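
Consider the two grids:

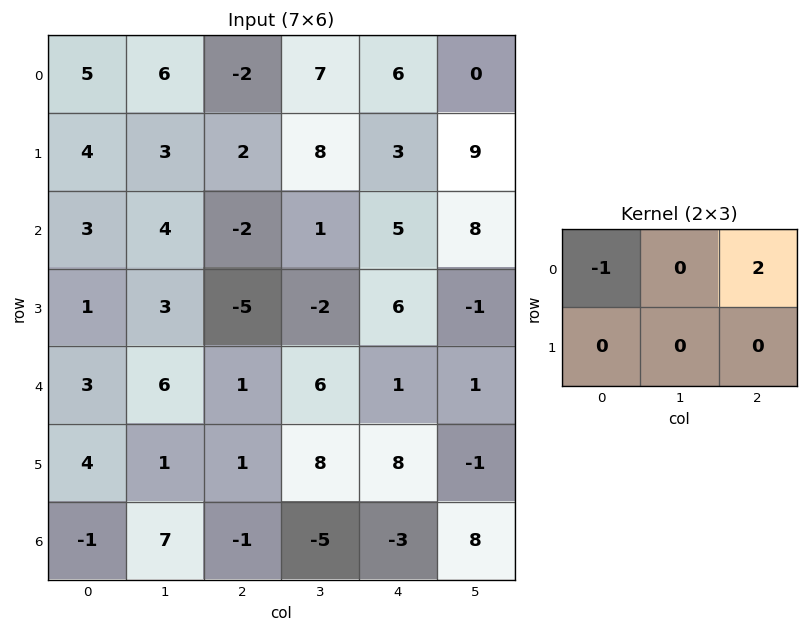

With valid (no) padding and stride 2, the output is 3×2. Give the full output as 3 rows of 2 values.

-9 14
-7 12
-1 1

Output[0,0]: The receptive field on the input at this output position is [5 6 -2 / 4 3 2]. Elementwise product with the kernel and sum: 5·-1 + -2·2.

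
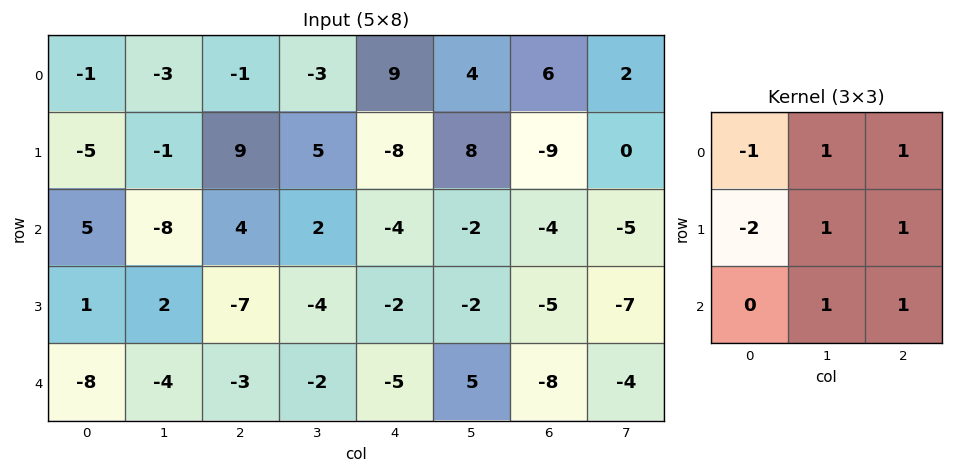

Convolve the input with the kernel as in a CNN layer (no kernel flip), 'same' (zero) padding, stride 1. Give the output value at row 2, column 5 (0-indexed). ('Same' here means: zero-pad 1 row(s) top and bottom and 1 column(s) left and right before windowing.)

The receptive field on the zero-padded input at this output position is [-8 8 -9 / -4 -2 -4 / -2 -2 -5]. Elementwise product with the kernel and sum: -8·-1 + 8·1 + -9·1 + -4·-2 + -2·1 + -4·1 + -2·1 + -5·1.

2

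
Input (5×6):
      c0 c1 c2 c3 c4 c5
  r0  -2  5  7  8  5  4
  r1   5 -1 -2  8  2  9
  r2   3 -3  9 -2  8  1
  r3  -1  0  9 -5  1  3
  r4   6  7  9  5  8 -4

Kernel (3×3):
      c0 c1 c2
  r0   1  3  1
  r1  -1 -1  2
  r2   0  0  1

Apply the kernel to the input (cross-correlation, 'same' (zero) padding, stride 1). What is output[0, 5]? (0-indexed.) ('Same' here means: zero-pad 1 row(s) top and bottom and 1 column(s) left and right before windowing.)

The receptive field on the zero-padded input at this output position is [0 0 0 / 5 4 0 / 2 9 0]. Elementwise product with the kernel and sum: 0·1 + 0·3 + 0·1 + 5·-1 + 4·-1 + 0·2 + 0·1.

-9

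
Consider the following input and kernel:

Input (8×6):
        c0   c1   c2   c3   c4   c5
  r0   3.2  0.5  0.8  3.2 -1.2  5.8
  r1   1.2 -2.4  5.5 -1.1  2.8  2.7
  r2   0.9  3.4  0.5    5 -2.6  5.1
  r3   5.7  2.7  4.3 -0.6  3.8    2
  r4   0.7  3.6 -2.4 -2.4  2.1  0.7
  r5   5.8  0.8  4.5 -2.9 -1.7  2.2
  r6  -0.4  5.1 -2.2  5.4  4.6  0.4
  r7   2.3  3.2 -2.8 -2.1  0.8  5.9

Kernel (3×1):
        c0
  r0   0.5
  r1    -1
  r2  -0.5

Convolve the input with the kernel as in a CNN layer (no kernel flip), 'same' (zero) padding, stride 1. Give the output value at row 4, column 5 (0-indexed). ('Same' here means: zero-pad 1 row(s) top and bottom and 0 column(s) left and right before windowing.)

The receptive field on the zero-padded input at this output position is [2 / 0.7 / 2.2]. Elementwise product with the kernel and sum: 2·0.5 + 0.7·-1 + 2.2·-0.5.

-0.8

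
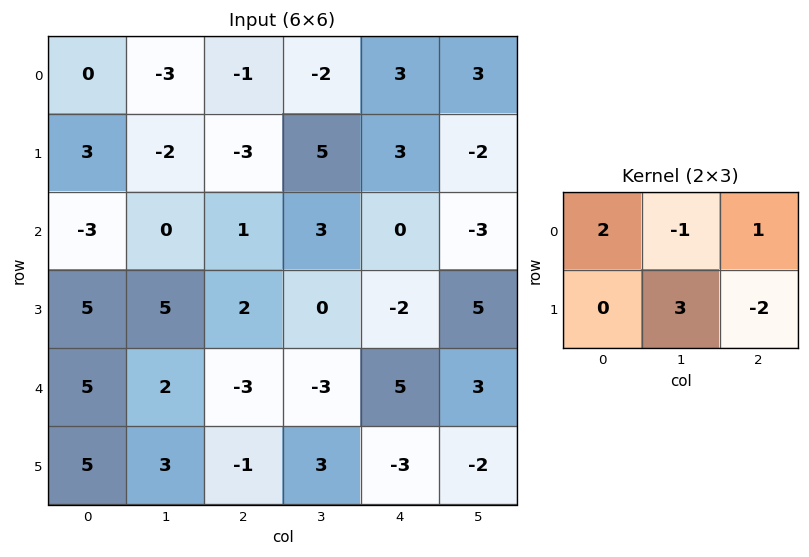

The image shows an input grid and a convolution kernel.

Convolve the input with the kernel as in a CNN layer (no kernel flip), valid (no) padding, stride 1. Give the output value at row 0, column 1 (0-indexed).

-26

The receptive field on the input at this output position is [-3 -1 -2 / -2 -3 5]. Elementwise product with the kernel and sum: -3·2 + -1·-1 + -2·1 + -3·3 + 5·-2.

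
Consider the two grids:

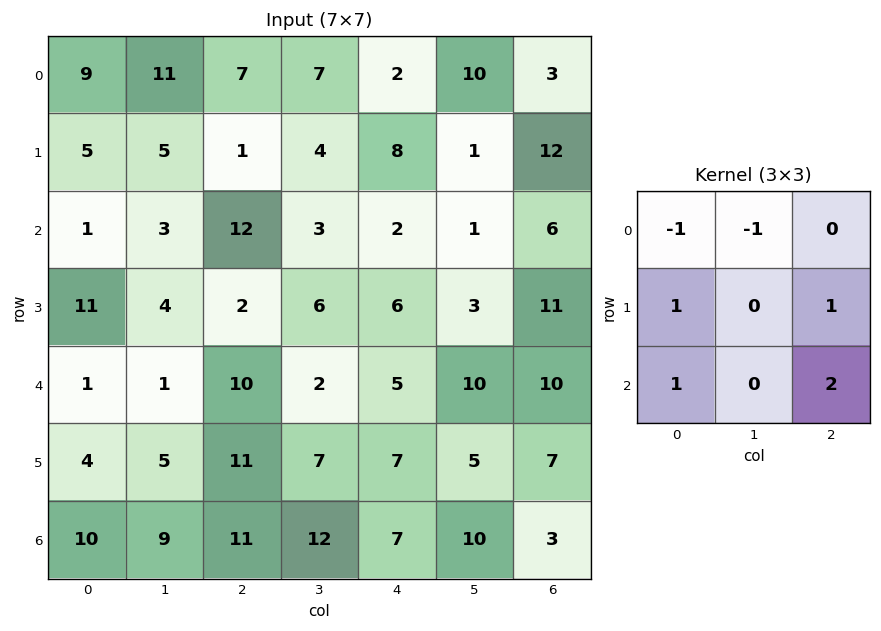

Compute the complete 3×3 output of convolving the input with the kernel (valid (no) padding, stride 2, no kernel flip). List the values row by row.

11 11 22
30 13 39
45 31 12

Output[0,0]: The receptive field on the input at this output position is [9 11 7 / 5 5 1 / 1 3 12]. Elementwise product with the kernel and sum: 9·-1 + 11·-1 + 5·1 + 1·1 + 1·1 + 12·2.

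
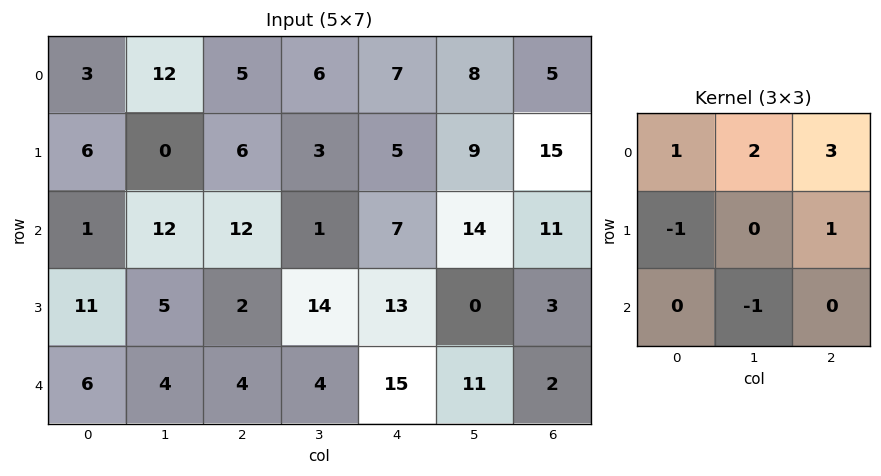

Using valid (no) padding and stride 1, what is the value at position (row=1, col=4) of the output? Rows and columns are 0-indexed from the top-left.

The receptive field on the input at this output position is [5 9 15 / 7 14 11 / 13 0 3]. Elementwise product with the kernel and sum: 5·1 + 9·2 + 15·3 + 7·-1 + 11·1 + 0·-1.

72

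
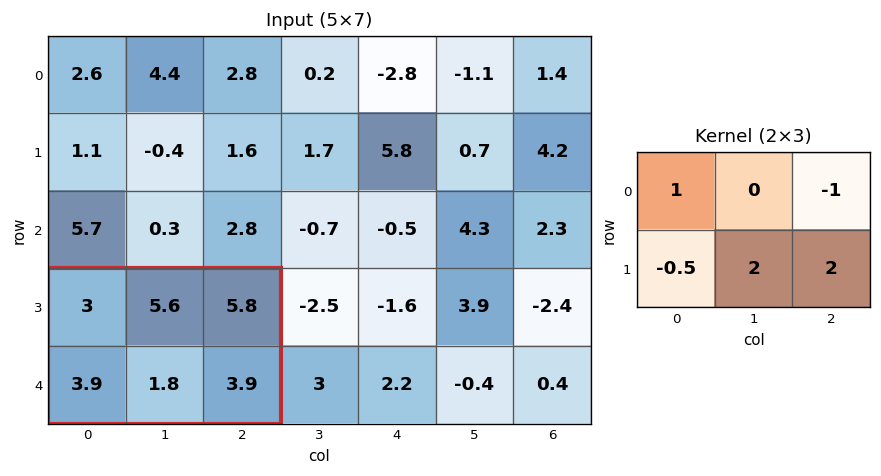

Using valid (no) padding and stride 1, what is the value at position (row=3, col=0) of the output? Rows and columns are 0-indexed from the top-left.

6.65

The receptive field on the input at this output position is [3 5.6 5.8 / 3.9 1.8 3.9]. Elementwise product with the kernel and sum: 3·1 + 5.8·-1 + 3.9·-0.5 + 1.8·2 + 3.9·2.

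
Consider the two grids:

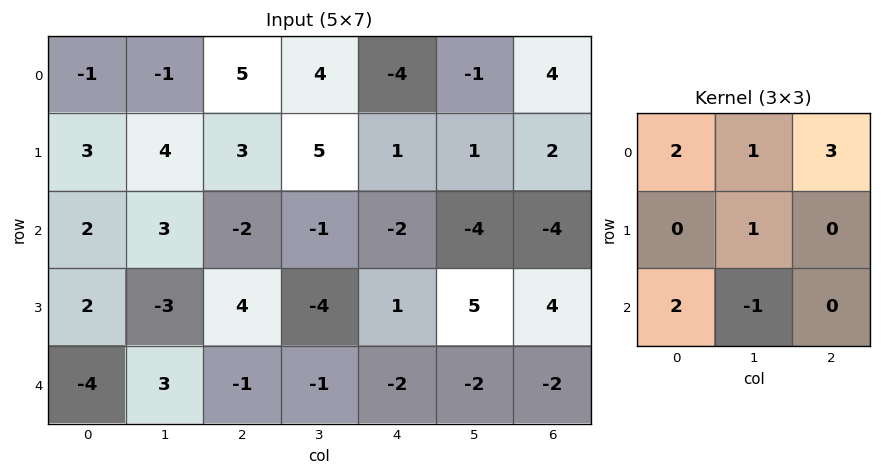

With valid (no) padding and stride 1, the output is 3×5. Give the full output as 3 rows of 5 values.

17 26 4 2 4
29 14 25 3 2
-13 12 -16 -15 -17

Output[0,0]: The receptive field on the input at this output position is [-1 -1 5 / 3 4 3 / 2 3 -2]. Elementwise product with the kernel and sum: -1·2 + -1·1 + 5·3 + 4·1 + 2·2 + 3·-1.
Output[0,1]: The receptive field on the input at this output position is [-1 5 4 / 4 3 5 / 3 -2 -1]. Elementwise product with the kernel and sum: -1·2 + 5·1 + 4·3 + 3·1 + 3·2 + -2·-1.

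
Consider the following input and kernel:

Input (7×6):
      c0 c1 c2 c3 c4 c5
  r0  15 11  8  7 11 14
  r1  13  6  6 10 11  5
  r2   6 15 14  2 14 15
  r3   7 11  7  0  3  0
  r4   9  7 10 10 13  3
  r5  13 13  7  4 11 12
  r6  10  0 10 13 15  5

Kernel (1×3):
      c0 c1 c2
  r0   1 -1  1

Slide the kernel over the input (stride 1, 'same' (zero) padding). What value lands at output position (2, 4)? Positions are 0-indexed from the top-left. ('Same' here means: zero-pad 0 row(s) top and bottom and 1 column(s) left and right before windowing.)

3

The receptive field on the zero-padded input at this output position is [2 14 15]. Elementwise product with the kernel and sum: 2·1 + 14·-1 + 15·1.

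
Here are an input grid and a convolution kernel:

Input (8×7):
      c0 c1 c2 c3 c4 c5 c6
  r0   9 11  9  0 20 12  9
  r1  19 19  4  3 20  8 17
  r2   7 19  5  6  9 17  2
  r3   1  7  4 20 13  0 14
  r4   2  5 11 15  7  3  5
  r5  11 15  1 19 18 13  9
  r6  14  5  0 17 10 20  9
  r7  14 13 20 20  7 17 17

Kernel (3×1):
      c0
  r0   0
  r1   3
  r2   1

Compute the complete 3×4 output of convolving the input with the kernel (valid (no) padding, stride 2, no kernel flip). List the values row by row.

Output[0,0]: The receptive field on the input at this output position is [9 / 19 / 7]. Elementwise product with the kernel and sum: 19·3 + 7·1.

64 17 69 53
5 23 46 47
47 3 64 36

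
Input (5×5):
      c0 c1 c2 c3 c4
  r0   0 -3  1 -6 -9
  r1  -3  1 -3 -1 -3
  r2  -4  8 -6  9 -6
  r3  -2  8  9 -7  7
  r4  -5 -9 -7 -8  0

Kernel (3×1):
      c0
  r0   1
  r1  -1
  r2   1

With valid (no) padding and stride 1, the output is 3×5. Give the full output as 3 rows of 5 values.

-1 4 -2 4 -12
-1 1 12 -17 10
-7 -9 -22 8 -13

Output[0,0]: The receptive field on the input at this output position is [0 / -3 / -4]. Elementwise product with the kernel and sum: 0·1 + -3·-1 + -4·1.
Output[0,1]: The receptive field on the input at this output position is [-3 / 1 / 8]. Elementwise product with the kernel and sum: -3·1 + 1·-1 + 8·1.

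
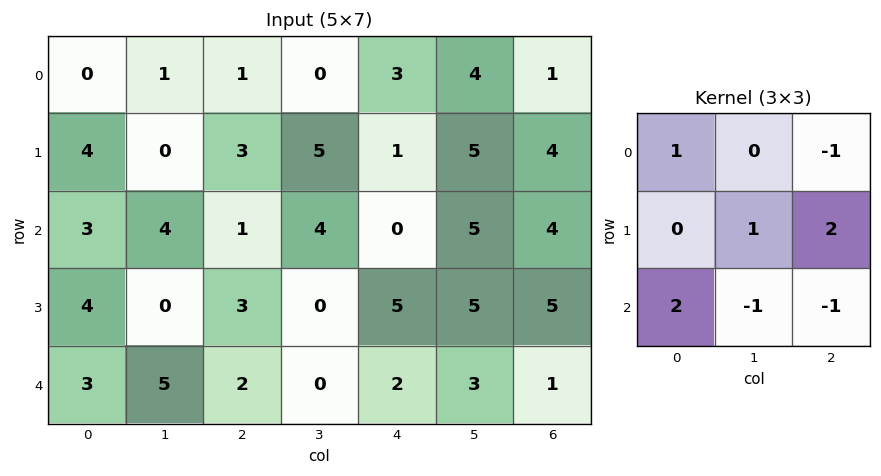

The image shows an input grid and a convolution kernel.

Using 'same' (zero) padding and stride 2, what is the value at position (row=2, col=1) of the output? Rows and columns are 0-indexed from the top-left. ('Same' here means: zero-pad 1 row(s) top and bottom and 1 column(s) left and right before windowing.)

2

The receptive field on the zero-padded input at this output position is [0 3 0 / 5 2 0 / 0 0 0]. Elementwise product with the kernel and sum: 0·1 + 0·-1 + 2·1 + 0·2 + 0·2 + 0·-1 + 0·-1.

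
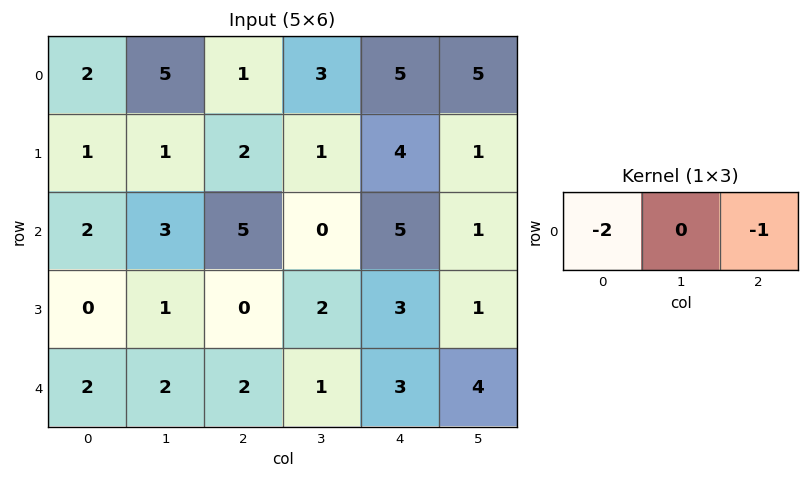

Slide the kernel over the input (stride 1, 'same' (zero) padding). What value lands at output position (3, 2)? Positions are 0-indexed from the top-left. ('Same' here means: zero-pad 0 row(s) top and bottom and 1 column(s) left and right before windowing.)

-4

The receptive field on the zero-padded input at this output position is [1 0 2]. Elementwise product with the kernel and sum: 1·-2 + 2·-1.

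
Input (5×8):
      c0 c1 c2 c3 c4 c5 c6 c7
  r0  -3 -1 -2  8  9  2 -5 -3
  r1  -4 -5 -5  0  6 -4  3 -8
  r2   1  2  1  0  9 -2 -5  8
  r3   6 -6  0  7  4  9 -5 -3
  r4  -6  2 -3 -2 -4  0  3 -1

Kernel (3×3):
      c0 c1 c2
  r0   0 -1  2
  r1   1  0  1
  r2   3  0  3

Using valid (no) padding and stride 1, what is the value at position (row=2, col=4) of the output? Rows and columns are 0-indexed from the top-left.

-12

The receptive field on the input at this output position is [9 -2 -5 / 4 9 -5 / -4 0 3]. Elementwise product with the kernel and sum: -2·-1 + -5·2 + 4·1 + -5·1 + -4·3 + 3·3.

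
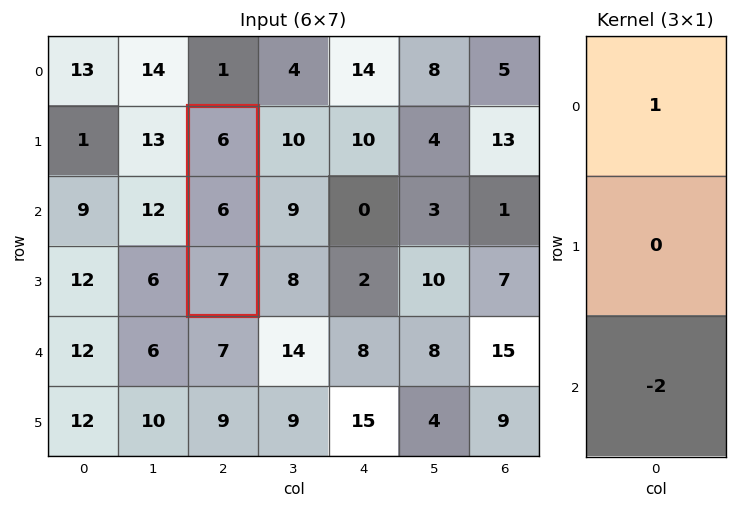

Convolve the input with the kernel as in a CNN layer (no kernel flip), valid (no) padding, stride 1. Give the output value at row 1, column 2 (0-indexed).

The receptive field on the input at this output position is [6 / 6 / 7]. Elementwise product with the kernel and sum: 6·1 + 7·-2.

-8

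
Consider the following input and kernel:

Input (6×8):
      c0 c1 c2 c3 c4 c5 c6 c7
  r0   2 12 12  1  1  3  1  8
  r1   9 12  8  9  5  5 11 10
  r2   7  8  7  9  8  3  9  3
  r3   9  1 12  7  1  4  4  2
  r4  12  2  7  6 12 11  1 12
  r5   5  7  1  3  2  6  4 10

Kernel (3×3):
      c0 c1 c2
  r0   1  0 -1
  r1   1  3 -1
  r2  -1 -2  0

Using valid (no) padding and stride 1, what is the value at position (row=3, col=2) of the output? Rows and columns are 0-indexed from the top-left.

17

The receptive field on the input at this output position is [12 7 1 / 7 6 12 / 1 3 2]. Elementwise product with the kernel and sum: 12·1 + 1·-1 + 7·1 + 6·3 + 12·-1 + 1·-1 + 3·-2.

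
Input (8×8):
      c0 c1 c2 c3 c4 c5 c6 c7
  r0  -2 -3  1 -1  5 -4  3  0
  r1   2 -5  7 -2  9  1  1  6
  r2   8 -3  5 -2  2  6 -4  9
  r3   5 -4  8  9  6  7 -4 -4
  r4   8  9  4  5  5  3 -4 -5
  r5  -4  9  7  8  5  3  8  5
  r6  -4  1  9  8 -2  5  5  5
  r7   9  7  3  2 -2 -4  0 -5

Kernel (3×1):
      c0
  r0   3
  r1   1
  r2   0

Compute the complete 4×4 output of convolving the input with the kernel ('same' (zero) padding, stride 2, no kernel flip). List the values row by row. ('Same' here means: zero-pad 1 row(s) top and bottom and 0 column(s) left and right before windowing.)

-2 1 5 3
14 26 29 -1
23 28 23 -16
-16 30 13 29

Output[0,0]: The receptive field on the zero-padded input at this output position is [0 / -2 / 2]. Elementwise product with the kernel and sum: 0·3 + -2·1.
Output[0,1]: The receptive field on the zero-padded input at this output position is [0 / 1 / 7]. Elementwise product with the kernel and sum: 0·3 + 1·1.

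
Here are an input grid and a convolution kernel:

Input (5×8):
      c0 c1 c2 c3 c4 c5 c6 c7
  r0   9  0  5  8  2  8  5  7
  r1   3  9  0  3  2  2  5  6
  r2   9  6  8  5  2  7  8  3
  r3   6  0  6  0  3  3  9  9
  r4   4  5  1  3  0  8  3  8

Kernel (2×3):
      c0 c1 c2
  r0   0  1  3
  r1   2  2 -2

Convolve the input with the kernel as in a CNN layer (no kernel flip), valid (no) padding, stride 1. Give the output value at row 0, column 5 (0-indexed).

The receptive field on the input at this output position is [8 5 7 / 2 5 6]. Elementwise product with the kernel and sum: 5·1 + 7·3 + 2·2 + 5·2 + 6·-2.

28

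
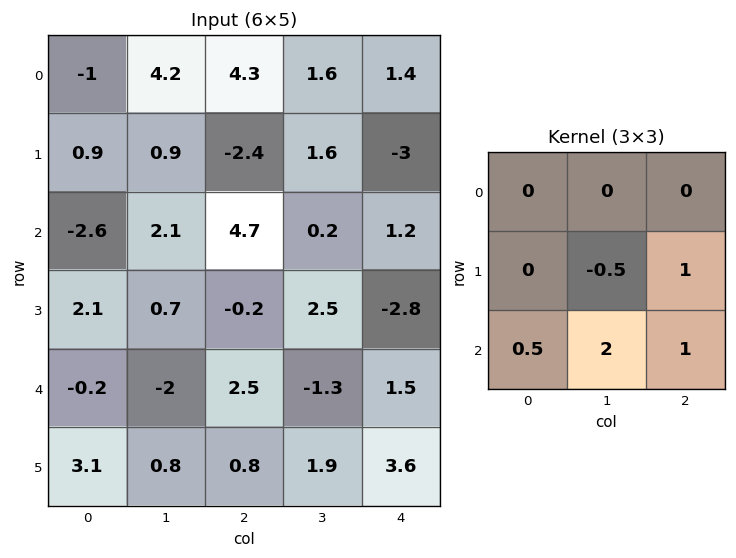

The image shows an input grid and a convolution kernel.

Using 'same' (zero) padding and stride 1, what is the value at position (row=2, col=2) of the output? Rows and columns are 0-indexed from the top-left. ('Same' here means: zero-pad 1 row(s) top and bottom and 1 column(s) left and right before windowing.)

0.3

The receptive field on the zero-padded input at this output position is [0.9 -2.4 1.6 / 2.1 4.7 0.2 / 0.7 -0.2 2.5]. Elementwise product with the kernel and sum: 4.7·-0.5 + 0.2·1 + 0.7·0.5 + -0.2·2 + 2.5·1.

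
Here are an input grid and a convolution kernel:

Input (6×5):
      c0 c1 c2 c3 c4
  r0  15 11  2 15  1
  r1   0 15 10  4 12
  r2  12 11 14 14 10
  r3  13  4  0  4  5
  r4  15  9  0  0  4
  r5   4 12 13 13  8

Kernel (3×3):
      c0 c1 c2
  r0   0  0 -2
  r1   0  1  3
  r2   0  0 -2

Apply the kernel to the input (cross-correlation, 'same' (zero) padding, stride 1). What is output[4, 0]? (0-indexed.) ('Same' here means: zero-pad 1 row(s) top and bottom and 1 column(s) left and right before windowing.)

The receptive field on the zero-padded input at this output position is [0 13 4 / 0 15 9 / 0 4 12]. Elementwise product with the kernel and sum: 4·-2 + 15·1 + 9·3 + 12·-2.

10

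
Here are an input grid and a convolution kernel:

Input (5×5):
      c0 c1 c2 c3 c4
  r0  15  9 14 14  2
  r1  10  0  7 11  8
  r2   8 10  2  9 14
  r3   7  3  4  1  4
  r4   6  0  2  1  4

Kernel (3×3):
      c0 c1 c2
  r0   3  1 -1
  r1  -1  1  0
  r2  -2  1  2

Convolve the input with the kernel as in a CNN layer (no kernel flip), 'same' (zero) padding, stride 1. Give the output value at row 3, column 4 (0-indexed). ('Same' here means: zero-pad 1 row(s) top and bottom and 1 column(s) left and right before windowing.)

The receptive field on the zero-padded input at this output position is [9 14 0 / 1 4 0 / 1 4 0]. Elementwise product with the kernel and sum: 9·3 + 14·1 + 0·-1 + 1·-1 + 4·1 + 1·-2 + 4·1 + 0·2.

46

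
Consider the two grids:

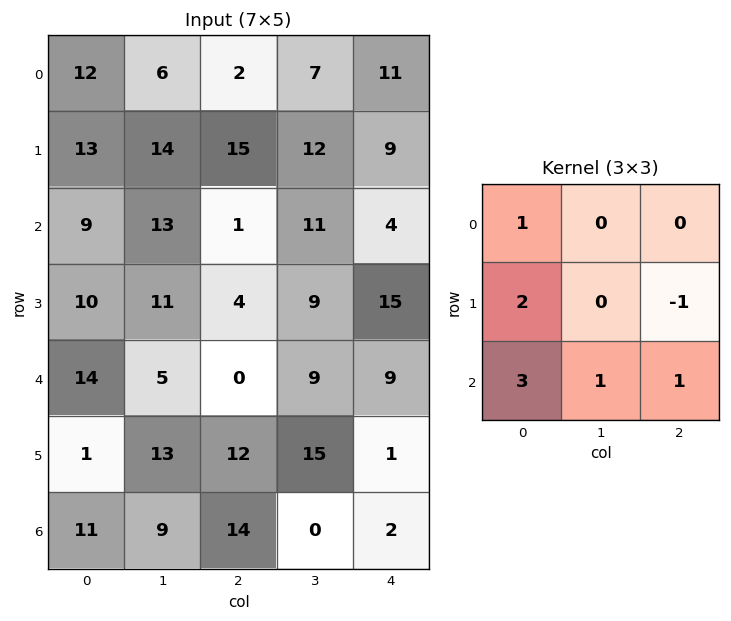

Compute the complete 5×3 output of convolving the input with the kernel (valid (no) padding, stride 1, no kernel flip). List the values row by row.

64 73 41
75 75 49
72 50 12
66 78 47
60 57 67

Output[0,0]: The receptive field on the input at this output position is [12 6 2 / 13 14 15 / 9 13 1]. Elementwise product with the kernel and sum: 12·1 + 13·2 + 15·-1 + 9·3 + 13·1 + 1·1.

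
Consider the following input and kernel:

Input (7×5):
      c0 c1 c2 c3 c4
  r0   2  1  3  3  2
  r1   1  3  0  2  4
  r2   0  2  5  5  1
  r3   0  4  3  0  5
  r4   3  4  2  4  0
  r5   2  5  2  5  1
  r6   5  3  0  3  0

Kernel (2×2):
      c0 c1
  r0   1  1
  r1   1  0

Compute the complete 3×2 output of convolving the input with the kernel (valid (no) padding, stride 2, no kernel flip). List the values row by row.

Output[0,0]: The receptive field on the input at this output position is [2 1 / 1 3]. Elementwise product with the kernel and sum: 2·1 + 1·1 + 1·1.
Output[0,1]: The receptive field on the input at this output position is [3 3 / 0 2]. Elementwise product with the kernel and sum: 3·1 + 3·1 + 0·1.

4 6
2 13
9 8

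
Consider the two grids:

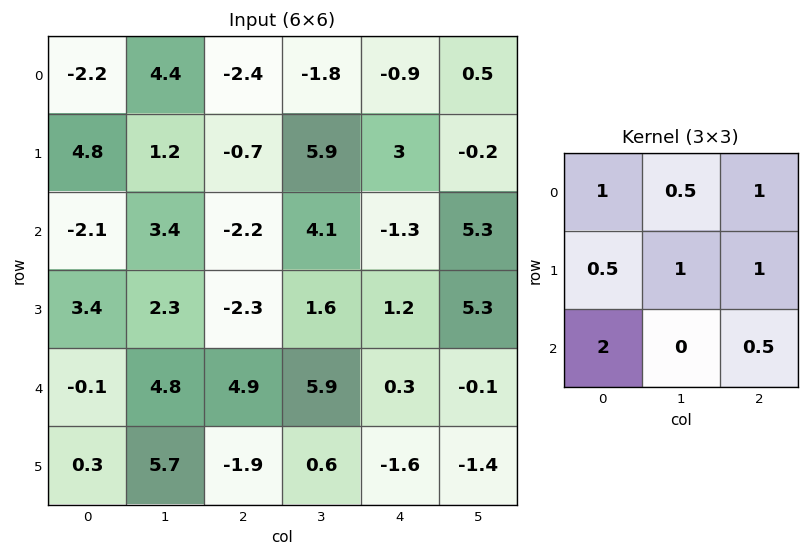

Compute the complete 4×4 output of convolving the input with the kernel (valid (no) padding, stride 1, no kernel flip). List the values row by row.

-4.8 16.05 -0.7 14.85
10.5 15.75 2.95 19.1
1.35 19.4 10.15 27.8
11.55 27.65 3.75 11.15

Output[0,0]: The receptive field on the input at this output position is [-2.2 4.4 -2.4 / 4.8 1.2 -0.7 / -2.1 3.4 -2.2]. Elementwise product with the kernel and sum: -2.2·1 + 4.4·0.5 + -2.4·1 + 4.8·0.5 + 1.2·1 + -0.7·1 + -2.1·2 + -2.2·0.5.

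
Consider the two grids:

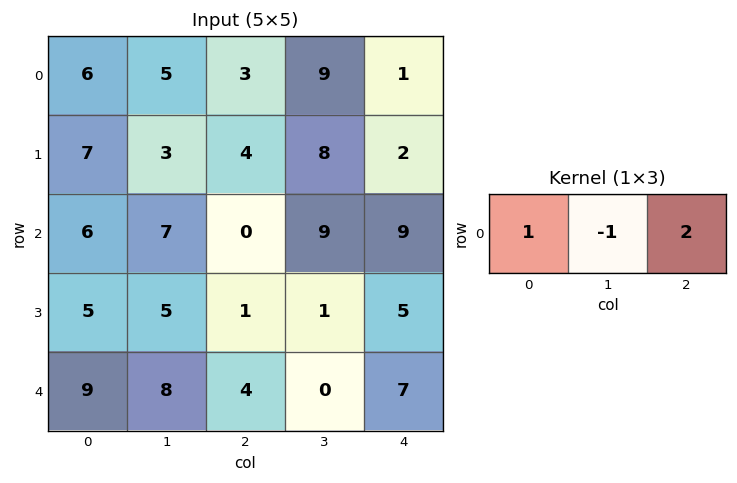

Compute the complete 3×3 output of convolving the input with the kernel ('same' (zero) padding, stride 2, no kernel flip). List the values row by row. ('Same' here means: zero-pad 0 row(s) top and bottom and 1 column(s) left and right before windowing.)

Output[0,0]: The receptive field on the zero-padded input at this output position is [0 6 5]. Elementwise product with the kernel and sum: 0·1 + 6·-1 + 5·2.
Output[0,1]: The receptive field on the zero-padded input at this output position is [5 3 9]. Elementwise product with the kernel and sum: 5·1 + 3·-1 + 9·2.

4 20 8
8 25 0
7 4 -7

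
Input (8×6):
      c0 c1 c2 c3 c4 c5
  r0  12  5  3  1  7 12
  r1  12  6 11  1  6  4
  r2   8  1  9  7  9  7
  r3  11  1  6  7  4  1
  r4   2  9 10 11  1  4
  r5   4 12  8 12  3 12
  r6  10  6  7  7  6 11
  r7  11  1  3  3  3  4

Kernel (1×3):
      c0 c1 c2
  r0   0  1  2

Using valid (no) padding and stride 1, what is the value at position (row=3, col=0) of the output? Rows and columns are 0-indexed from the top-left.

13

The receptive field on the input at this output position is [11 1 6]. Elementwise product with the kernel and sum: 1·1 + 6·2.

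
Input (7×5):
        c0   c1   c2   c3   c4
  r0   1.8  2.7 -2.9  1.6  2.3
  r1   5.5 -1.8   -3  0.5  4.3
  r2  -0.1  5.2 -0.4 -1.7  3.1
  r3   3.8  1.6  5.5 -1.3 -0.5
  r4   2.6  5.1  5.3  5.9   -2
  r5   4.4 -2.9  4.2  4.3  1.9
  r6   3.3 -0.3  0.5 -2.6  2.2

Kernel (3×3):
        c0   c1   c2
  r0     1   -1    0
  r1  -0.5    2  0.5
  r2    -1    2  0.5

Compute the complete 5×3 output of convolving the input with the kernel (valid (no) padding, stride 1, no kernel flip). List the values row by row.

1.55 -6.1 -1.3
19.7 5.7 -13.5
9 23.6 1.2
5.65 20.55 20.3
-12.05 11.8 2.25

Output[0,0]: The receptive field on the input at this output position is [1.8 2.7 -2.9 / 5.5 -1.8 -3 / -0.1 5.2 -0.4]. Elementwise product with the kernel and sum: 1.8·1 + 2.7·-1 + 5.5·-0.5 + -1.8·2 + -3·0.5 + -0.1·-1 + 5.2·2 + -0.4·0.5.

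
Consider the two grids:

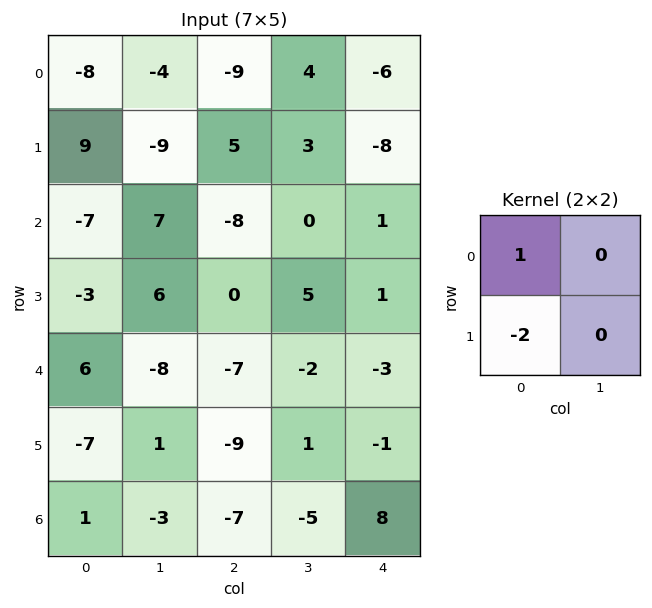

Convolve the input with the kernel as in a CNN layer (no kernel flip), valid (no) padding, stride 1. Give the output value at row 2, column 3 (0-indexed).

-10

The receptive field on the input at this output position is [0 1 / 5 1]. Elementwise product with the kernel and sum: 0·1 + 5·-2.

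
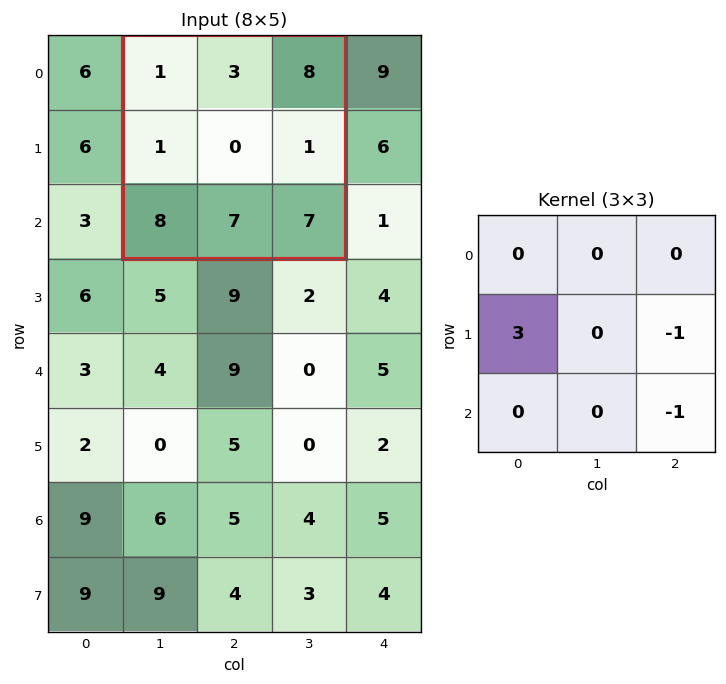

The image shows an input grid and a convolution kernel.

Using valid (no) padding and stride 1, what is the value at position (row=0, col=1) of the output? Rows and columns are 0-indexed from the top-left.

The receptive field on the input at this output position is [1 3 8 / 1 0 1 / 8 7 7]. Elementwise product with the kernel and sum: 1·3 + 1·-1 + 7·-1.

-5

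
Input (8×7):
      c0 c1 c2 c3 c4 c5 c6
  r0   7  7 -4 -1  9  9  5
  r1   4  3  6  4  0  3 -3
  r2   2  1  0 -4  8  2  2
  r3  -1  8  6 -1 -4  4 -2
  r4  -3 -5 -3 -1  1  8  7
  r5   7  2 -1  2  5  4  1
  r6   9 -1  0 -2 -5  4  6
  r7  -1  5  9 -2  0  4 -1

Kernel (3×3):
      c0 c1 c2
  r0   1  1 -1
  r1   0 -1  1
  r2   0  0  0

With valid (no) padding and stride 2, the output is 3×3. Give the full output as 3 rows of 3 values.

Output[0,0]: The receptive field on the input at this output position is [7 7 -4 / 4 3 6 / 2 1 0]. Elementwise product with the kernel and sum: 7·1 + 7·1 + -4·-1 + 3·-1 + 6·1.

21 -18 7
1 -15 2
-8 -2 -1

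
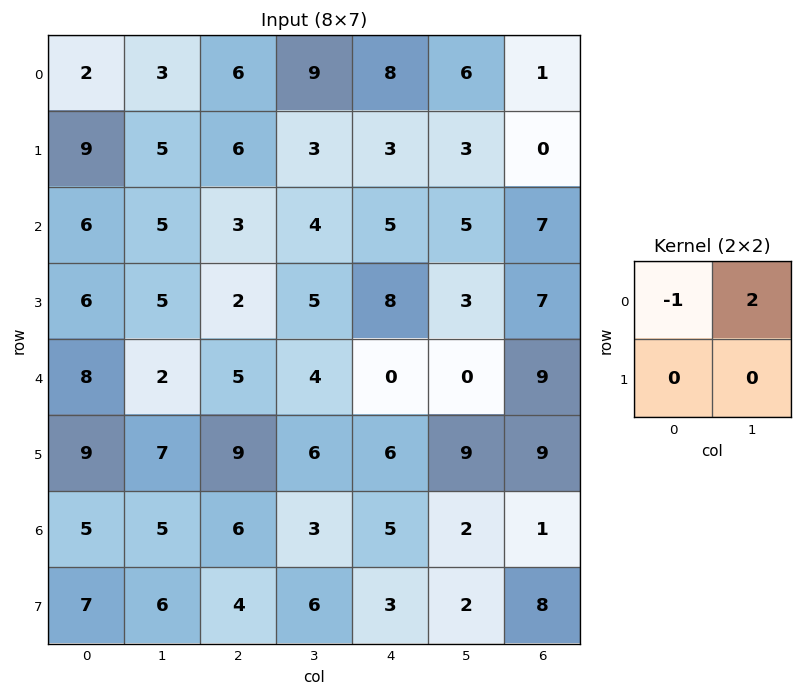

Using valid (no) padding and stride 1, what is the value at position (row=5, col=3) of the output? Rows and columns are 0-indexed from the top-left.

6

The receptive field on the input at this output position is [6 6 / 3 5]. Elementwise product with the kernel and sum: 6·-1 + 6·2.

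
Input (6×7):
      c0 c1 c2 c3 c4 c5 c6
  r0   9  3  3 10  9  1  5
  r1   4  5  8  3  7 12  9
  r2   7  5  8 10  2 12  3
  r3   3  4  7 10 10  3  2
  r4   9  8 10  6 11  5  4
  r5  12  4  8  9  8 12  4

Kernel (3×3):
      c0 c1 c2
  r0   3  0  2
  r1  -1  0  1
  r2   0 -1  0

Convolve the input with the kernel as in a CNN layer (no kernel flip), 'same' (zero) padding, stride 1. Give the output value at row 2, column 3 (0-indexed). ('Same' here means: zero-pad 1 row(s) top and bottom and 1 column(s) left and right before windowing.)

The receptive field on the zero-padded input at this output position is [8 3 7 / 8 10 2 / 7 10 10]. Elementwise product with the kernel and sum: 8·3 + 7·2 + 8·-1 + 2·1 + 10·-1.

22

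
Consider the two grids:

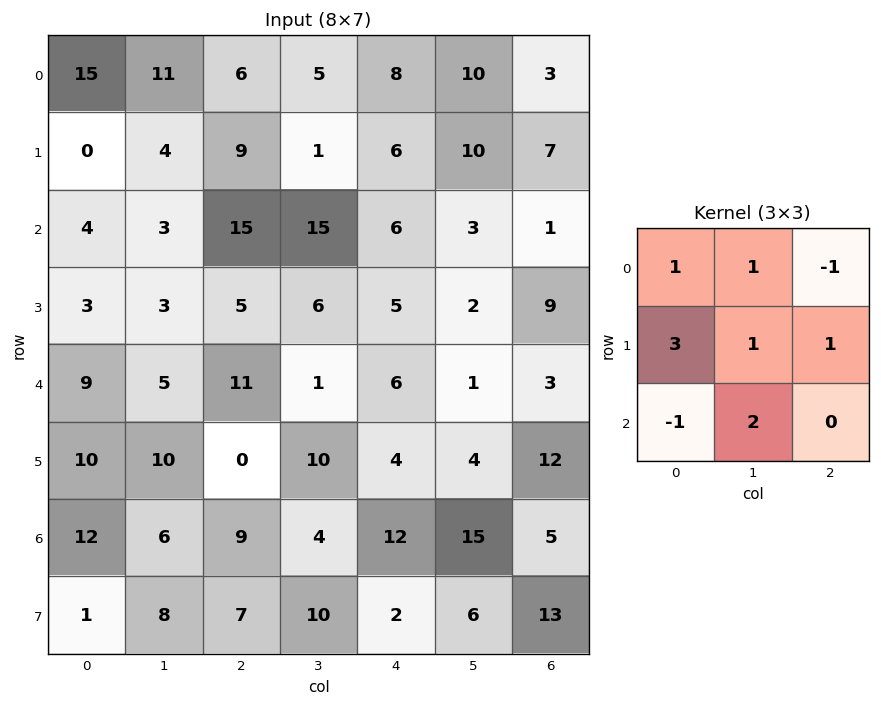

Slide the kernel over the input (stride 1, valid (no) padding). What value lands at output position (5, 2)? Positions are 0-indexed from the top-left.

The receptive field on the input at this output position is [0 10 4 / 9 4 12 / 7 10 2]. Elementwise product with the kernel and sum: 0·1 + 10·1 + 4·-1 + 9·3 + 4·1 + 12·1 + 7·-1 + 10·2.

62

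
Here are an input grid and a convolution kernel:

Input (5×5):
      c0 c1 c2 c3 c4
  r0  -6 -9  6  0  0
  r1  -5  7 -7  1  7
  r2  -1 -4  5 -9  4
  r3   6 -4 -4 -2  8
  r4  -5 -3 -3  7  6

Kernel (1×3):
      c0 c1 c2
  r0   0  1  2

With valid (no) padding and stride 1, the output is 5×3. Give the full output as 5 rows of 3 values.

Output[0,0]: The receptive field on the input at this output position is [-6 -9 6]. Elementwise product with the kernel and sum: -9·1 + 6·2.

3 6 0
-7 -5 15
6 -13 -1
-12 -8 14
-9 11 19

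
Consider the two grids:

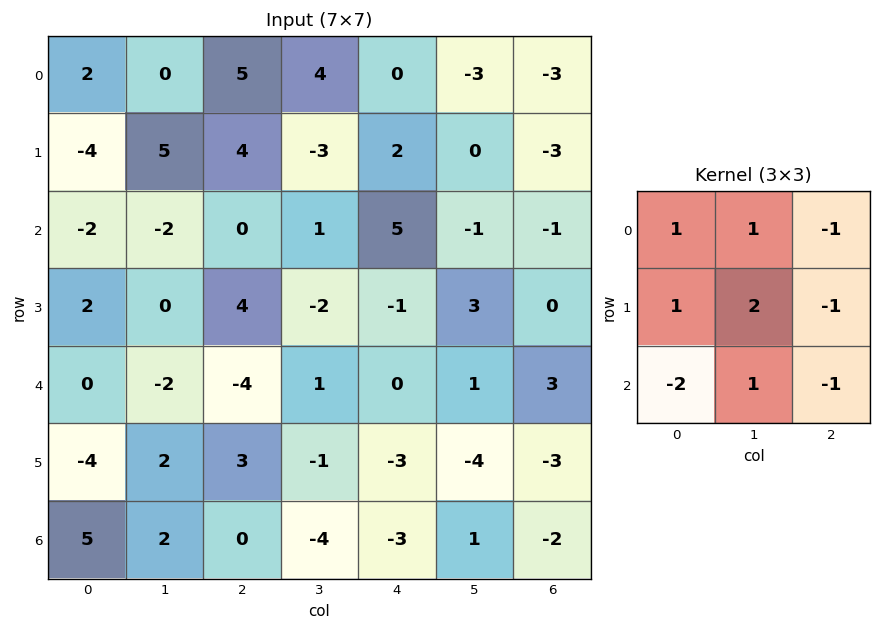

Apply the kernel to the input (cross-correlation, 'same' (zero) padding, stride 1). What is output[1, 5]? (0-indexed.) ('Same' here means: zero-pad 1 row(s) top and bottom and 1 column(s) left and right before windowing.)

The receptive field on the zero-padded input at this output position is [0 -3 -3 / 2 0 -3 / 5 -1 -1]. Elementwise product with the kernel and sum: 0·1 + -3·1 + -3·-1 + 2·1 + 0·2 + -3·-1 + 5·-2 + -1·1 + -1·-1.

-5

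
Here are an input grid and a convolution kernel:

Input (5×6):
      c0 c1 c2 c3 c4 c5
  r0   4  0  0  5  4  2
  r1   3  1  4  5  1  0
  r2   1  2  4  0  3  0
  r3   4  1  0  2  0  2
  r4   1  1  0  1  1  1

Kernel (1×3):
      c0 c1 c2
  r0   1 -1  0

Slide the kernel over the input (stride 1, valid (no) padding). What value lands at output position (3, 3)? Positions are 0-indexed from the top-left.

The receptive field on the input at this output position is [2 0 2]. Elementwise product with the kernel and sum: 2·1 + 0·-1.

2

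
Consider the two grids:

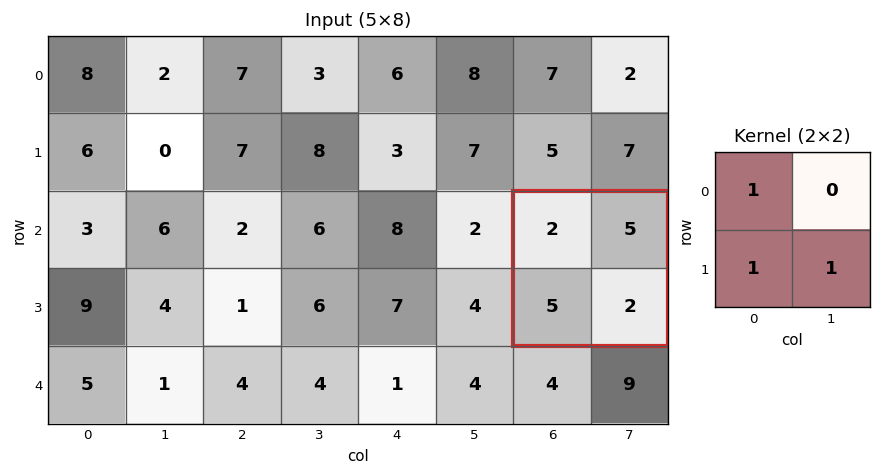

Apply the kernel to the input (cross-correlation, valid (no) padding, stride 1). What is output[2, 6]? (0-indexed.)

9

The receptive field on the input at this output position is [2 5 / 5 2]. Elementwise product with the kernel and sum: 2·1 + 5·1 + 2·1.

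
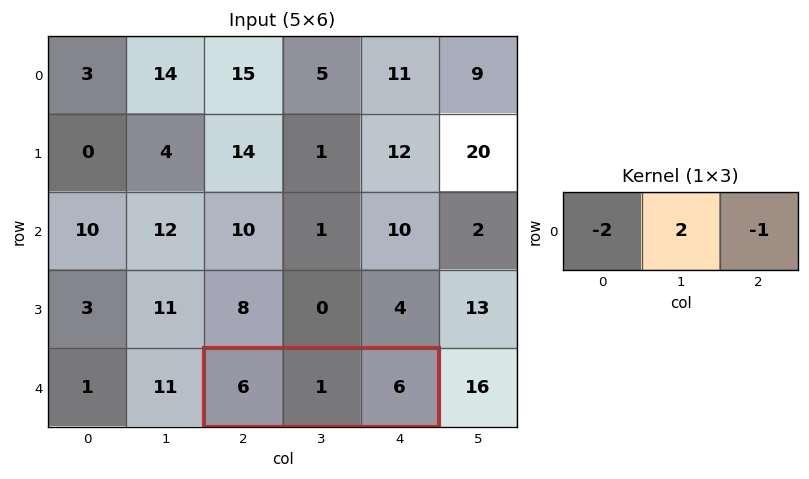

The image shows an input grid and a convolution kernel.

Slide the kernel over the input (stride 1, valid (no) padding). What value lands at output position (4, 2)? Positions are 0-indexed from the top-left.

The receptive field on the input at this output position is [6 1 6]. Elementwise product with the kernel and sum: 6·-2 + 1·2 + 6·-1.

-16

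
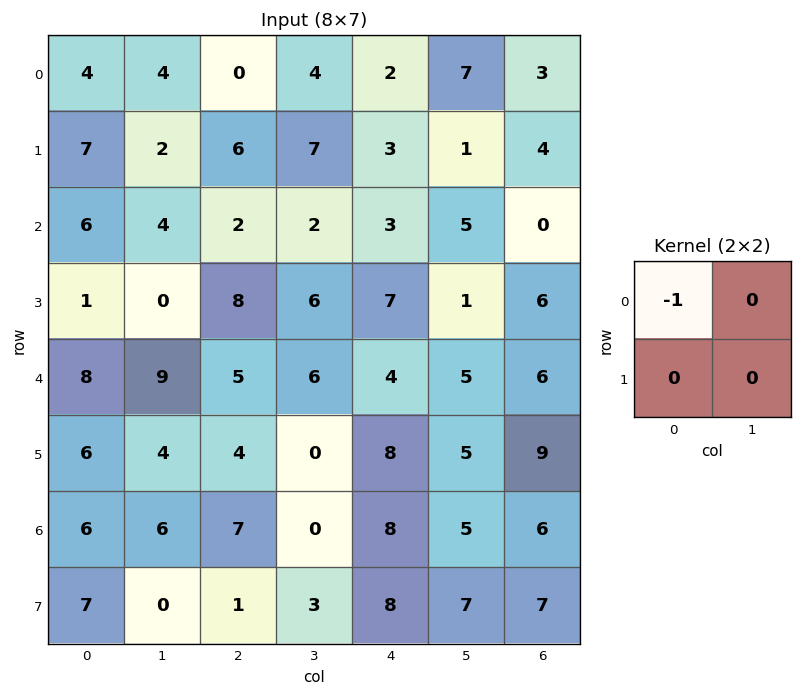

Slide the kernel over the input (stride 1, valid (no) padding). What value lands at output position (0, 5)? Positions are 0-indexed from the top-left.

The receptive field on the input at this output position is [7 3 / 1 4]. Elementwise product with the kernel and sum: 7·-1.

-7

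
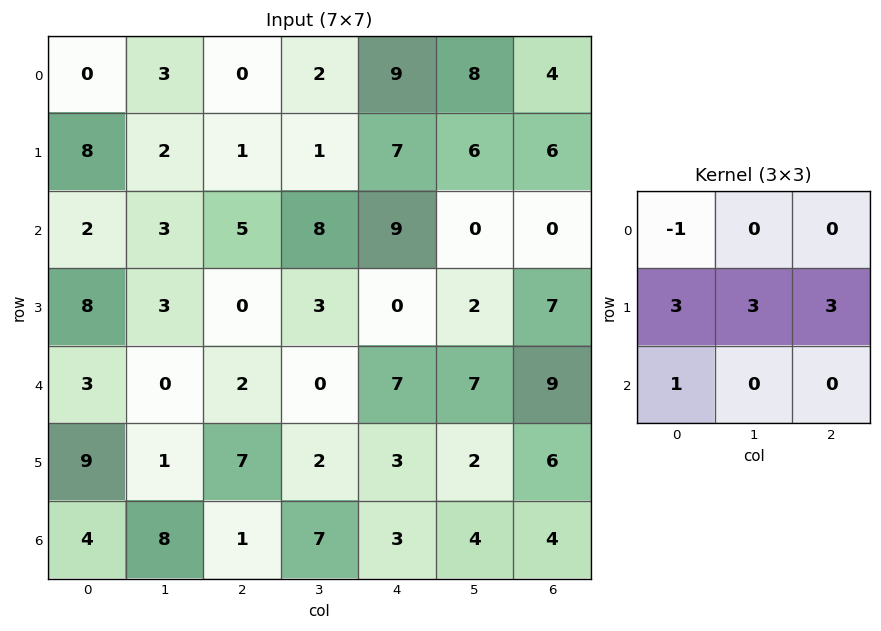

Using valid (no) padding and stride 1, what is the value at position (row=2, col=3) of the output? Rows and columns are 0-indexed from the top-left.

7

The receptive field on the input at this output position is [8 9 0 / 3 0 2 / 0 7 7]. Elementwise product with the kernel and sum: 8·-1 + 3·3 + 0·3 + 2·3 + 0·1.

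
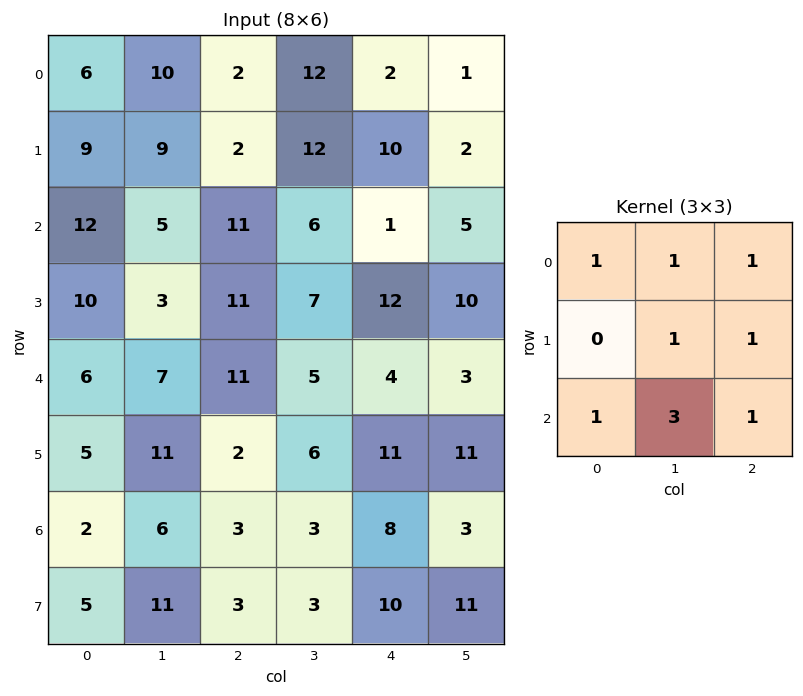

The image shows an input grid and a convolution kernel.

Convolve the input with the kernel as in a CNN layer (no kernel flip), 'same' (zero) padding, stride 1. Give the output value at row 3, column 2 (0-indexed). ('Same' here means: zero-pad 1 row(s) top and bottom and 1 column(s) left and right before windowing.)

The receptive field on the zero-padded input at this output position is [5 11 6 / 3 11 7 / 7 11 5]. Elementwise product with the kernel and sum: 5·1 + 11·1 + 6·1 + 11·1 + 7·1 + 7·1 + 11·3 + 5·1.

85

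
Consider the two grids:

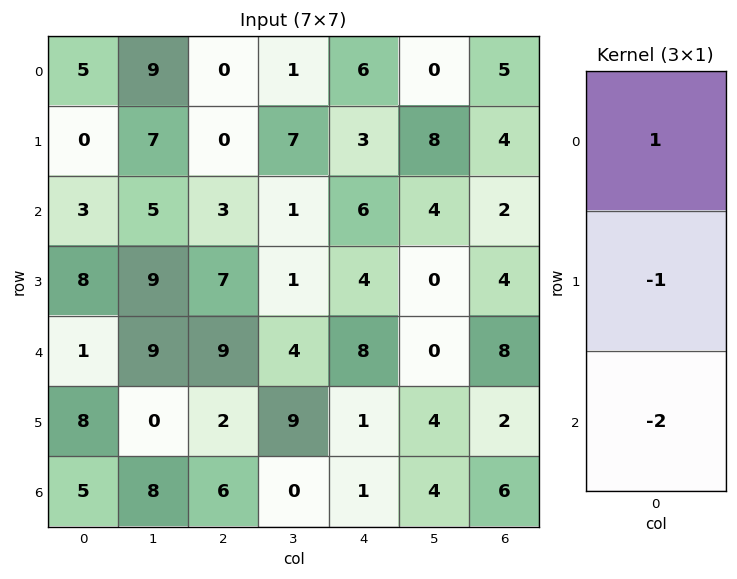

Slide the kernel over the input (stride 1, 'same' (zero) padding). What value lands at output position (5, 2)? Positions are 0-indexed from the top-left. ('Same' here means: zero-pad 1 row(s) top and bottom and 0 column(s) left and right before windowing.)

-5

The receptive field on the zero-padded input at this output position is [9 / 2 / 6]. Elementwise product with the kernel and sum: 9·1 + 2·-1 + 6·-2.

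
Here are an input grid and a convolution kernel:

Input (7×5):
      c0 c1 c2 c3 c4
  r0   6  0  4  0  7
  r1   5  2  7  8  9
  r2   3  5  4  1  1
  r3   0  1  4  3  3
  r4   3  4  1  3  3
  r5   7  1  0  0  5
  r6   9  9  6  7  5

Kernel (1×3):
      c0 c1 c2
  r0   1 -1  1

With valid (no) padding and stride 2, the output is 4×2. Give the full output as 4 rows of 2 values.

Output[0,0]: The receptive field on the input at this output position is [6 0 4]. Elementwise product with the kernel and sum: 6·1 + 0·-1 + 4·1.
Output[0,1]: The receptive field on the input at this output position is [4 0 7]. Elementwise product with the kernel and sum: 4·1 + 0·-1 + 7·1.

10 11
2 4
0 1
6 4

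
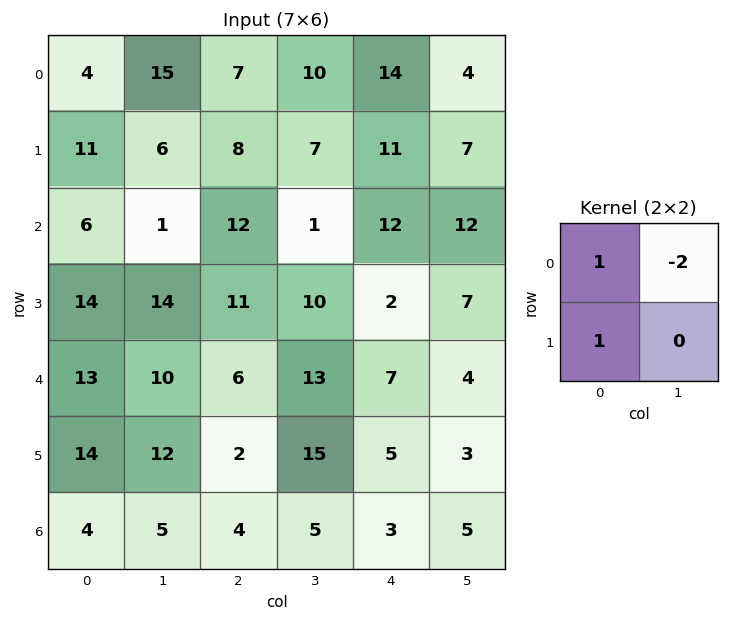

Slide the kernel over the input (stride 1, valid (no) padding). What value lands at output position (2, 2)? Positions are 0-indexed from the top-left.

21

The receptive field on the input at this output position is [12 1 / 11 10]. Elementwise product with the kernel and sum: 12·1 + 1·-2 + 11·1.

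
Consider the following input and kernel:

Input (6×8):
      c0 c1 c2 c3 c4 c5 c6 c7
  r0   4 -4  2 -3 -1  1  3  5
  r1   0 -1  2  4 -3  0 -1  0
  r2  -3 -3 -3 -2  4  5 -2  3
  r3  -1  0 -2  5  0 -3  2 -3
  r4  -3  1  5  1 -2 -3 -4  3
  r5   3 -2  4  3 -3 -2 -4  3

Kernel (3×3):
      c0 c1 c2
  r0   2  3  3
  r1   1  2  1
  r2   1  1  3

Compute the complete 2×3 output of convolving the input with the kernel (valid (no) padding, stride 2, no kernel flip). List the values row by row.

-13 6 9
-14 8 -4

Output[0,0]: The receptive field on the input at this output position is [4 -4 2 / 0 -1 2 / -3 -3 -3]. Elementwise product with the kernel and sum: 4·2 + -4·3 + 2·3 + 0·1 + -1·2 + 2·1 + -3·1 + -3·1 + -3·3.
Output[0,1]: The receptive field on the input at this output position is [2 -3 -1 / 2 4 -3 / -3 -2 4]. Elementwise product with the kernel and sum: 2·2 + -3·3 + -1·3 + 2·1 + 4·2 + -3·1 + -3·1 + -2·1 + 4·3.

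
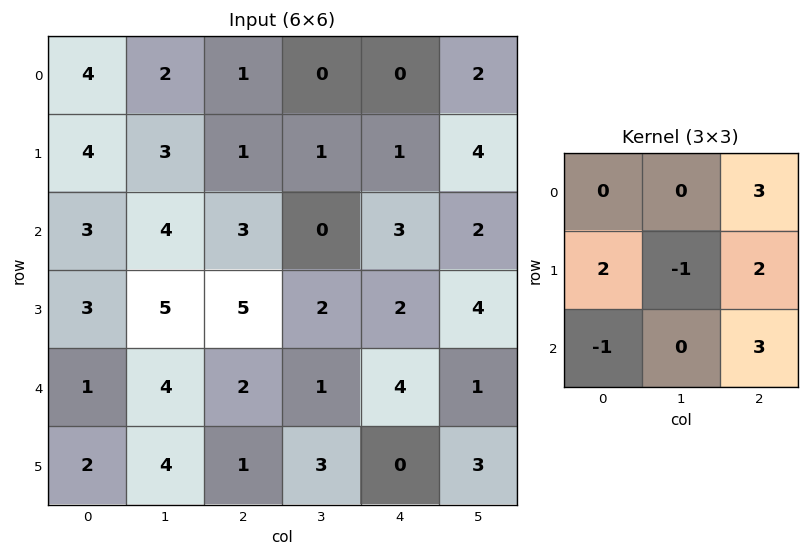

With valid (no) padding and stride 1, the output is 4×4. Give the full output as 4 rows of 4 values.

16 3 9 21
23 9 16 23
25 8 31 18
18 19 16 18

Output[0,0]: The receptive field on the input at this output position is [4 2 1 / 4 3 1 / 3 4 3]. Elementwise product with the kernel and sum: 1·3 + 4·2 + 3·-1 + 1·2 + 3·-1 + 3·3.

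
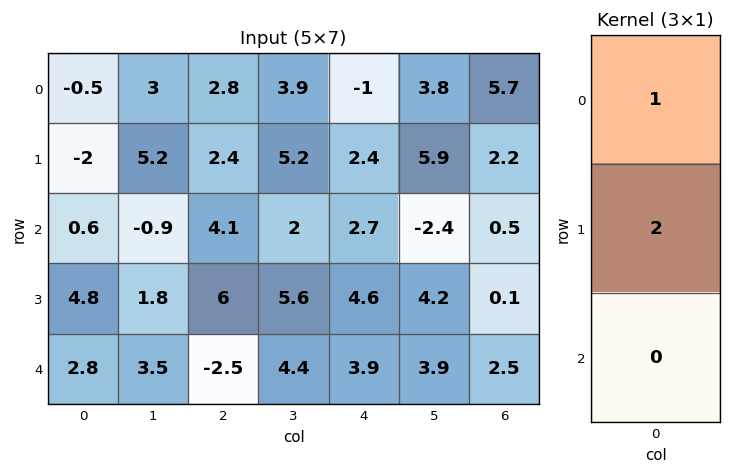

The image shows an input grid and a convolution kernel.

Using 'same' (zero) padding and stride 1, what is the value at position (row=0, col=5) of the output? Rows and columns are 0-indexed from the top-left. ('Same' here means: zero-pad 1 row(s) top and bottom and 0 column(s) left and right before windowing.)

The receptive field on the zero-padded input at this output position is [0 / 3.8 / 5.9]. Elementwise product with the kernel and sum: 0·1 + 3.8·2.

7.6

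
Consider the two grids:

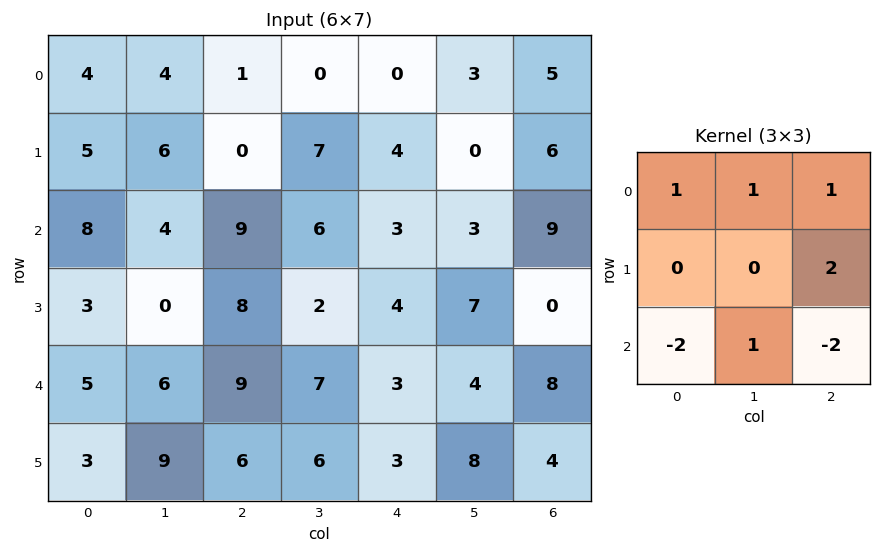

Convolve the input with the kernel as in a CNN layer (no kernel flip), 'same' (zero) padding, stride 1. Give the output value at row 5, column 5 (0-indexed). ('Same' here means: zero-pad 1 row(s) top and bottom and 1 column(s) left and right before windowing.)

The receptive field on the zero-padded input at this output position is [3 4 8 / 3 8 4 / 0 0 0]. Elementwise product with the kernel and sum: 3·1 + 4·1 + 8·1 + 4·2 + 0·-2 + 0·1 + 0·-2.

23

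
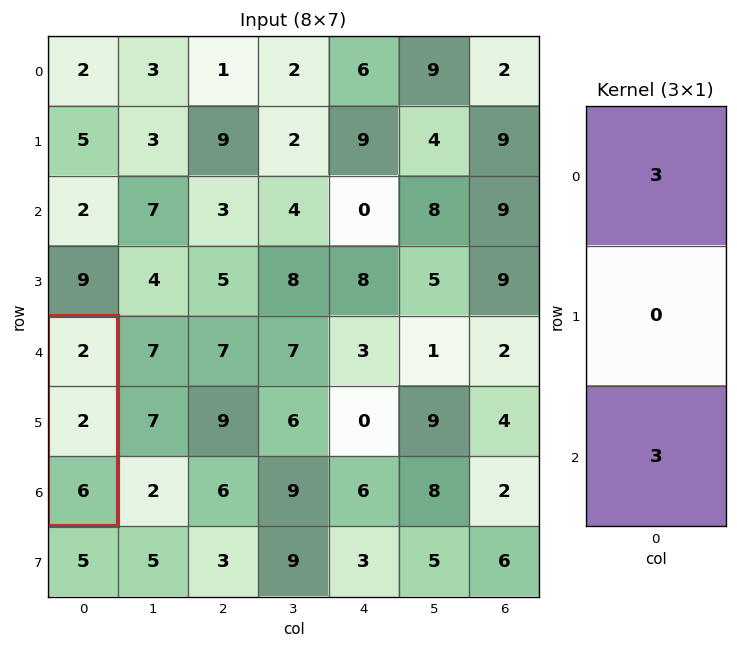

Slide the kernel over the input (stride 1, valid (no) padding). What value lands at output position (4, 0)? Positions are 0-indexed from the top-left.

24

The receptive field on the input at this output position is [2 / 2 / 6]. Elementwise product with the kernel and sum: 2·3 + 6·3.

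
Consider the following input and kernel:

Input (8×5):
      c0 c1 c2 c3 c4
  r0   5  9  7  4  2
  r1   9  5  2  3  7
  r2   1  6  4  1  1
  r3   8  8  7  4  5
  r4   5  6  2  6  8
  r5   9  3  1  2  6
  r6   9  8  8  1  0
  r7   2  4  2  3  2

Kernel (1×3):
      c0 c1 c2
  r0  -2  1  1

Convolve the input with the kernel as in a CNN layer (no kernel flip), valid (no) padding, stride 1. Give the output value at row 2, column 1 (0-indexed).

-7

The receptive field on the input at this output position is [6 4 1]. Elementwise product with the kernel and sum: 6·-2 + 4·1 + 1·1.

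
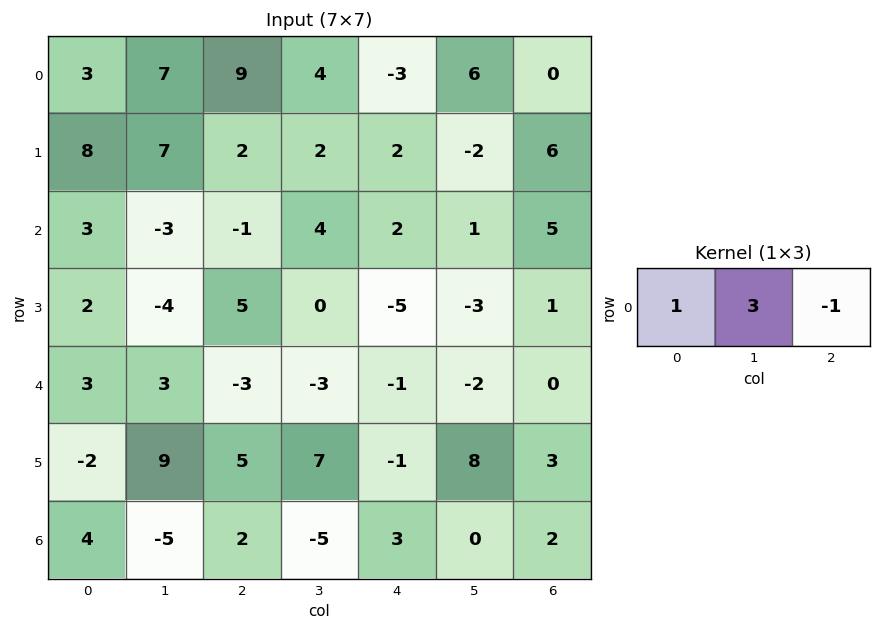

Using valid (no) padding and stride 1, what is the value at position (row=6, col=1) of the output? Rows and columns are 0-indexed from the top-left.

6

The receptive field on the input at this output position is [-5 2 -5]. Elementwise product with the kernel and sum: -5·1 + 2·3 + -5·-1.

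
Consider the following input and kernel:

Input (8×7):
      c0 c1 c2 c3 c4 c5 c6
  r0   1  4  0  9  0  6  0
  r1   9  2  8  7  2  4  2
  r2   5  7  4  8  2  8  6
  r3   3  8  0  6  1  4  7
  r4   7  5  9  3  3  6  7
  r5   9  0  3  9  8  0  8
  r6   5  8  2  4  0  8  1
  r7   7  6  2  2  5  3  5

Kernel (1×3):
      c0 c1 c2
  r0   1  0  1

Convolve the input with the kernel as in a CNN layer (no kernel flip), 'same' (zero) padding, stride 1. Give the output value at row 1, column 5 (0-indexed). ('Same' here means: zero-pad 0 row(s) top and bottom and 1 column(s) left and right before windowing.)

4

The receptive field on the zero-padded input at this output position is [2 4 2]. Elementwise product with the kernel and sum: 2·1 + 2·1.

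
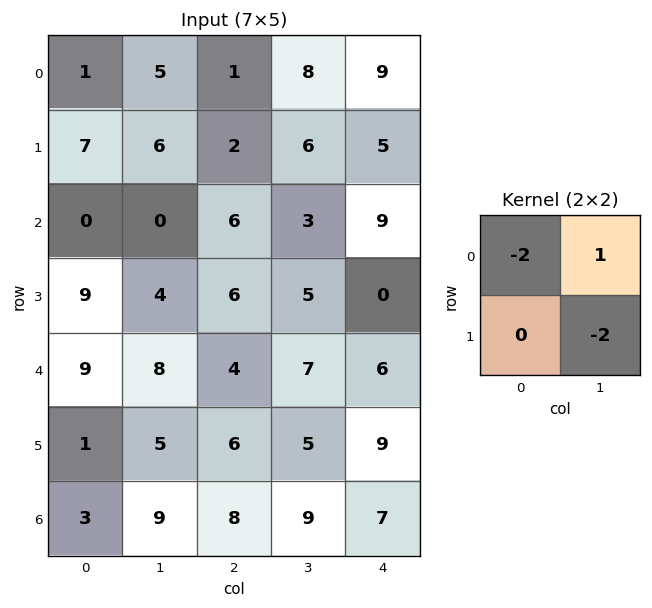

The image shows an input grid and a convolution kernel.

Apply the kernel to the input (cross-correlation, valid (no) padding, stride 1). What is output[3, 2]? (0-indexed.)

The receptive field on the input at this output position is [6 5 / 4 7]. Elementwise product with the kernel and sum: 6·-2 + 5·1 + 7·-2.

-21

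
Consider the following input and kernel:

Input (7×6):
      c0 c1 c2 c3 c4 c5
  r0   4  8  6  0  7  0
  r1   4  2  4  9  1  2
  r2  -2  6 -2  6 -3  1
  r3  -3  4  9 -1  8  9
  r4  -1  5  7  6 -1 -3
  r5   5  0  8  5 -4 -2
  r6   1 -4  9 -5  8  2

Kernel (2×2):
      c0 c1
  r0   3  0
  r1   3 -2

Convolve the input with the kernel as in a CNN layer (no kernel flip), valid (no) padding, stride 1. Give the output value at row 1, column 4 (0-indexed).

-8

The receptive field on the input at this output position is [1 2 / -3 1]. Elementwise product with the kernel and sum: 1·3 + -3·3 + 1·-2.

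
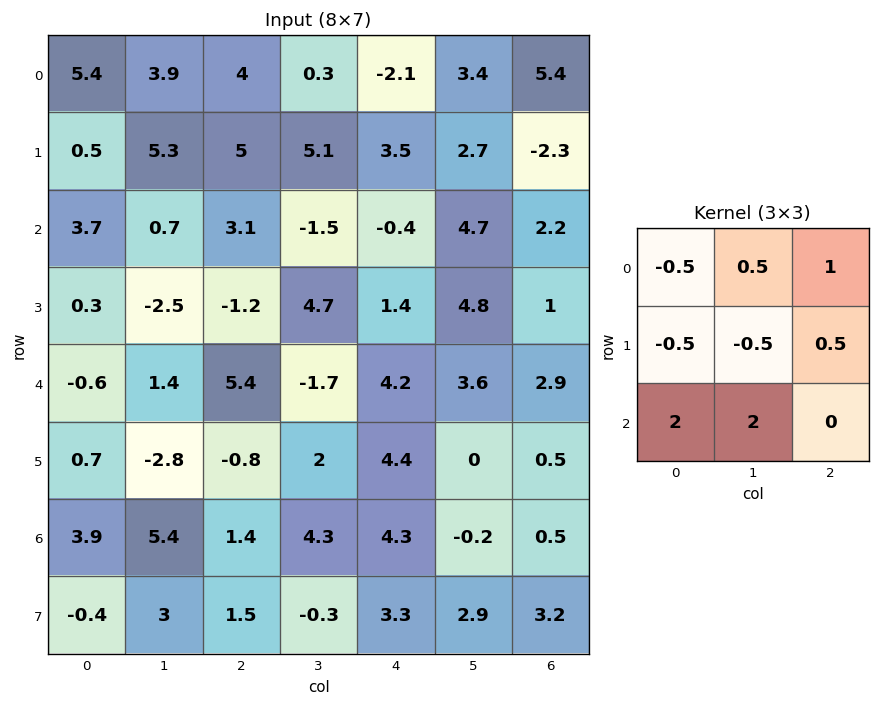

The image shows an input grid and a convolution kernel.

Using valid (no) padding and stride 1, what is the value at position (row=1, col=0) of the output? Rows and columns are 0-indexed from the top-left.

2.35

The receptive field on the input at this output position is [0.5 5.3 5 / 3.7 0.7 3.1 / 0.3 -2.5 -1.2]. Elementwise product with the kernel and sum: 0.5·-0.5 + 5.3·0.5 + 5·1 + 3.7·-0.5 + 0.7·-0.5 + 3.1·0.5 + 0.3·2 + -2.5·2.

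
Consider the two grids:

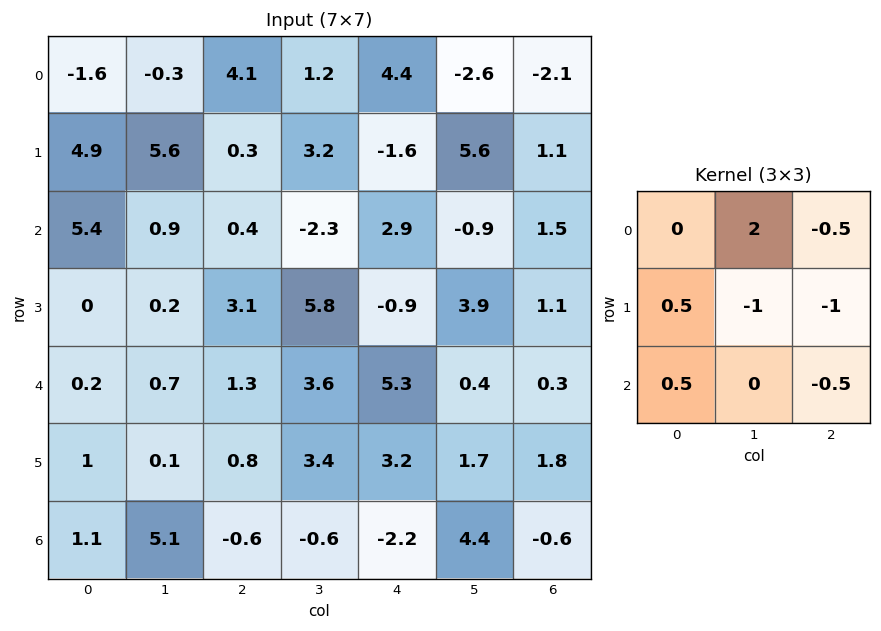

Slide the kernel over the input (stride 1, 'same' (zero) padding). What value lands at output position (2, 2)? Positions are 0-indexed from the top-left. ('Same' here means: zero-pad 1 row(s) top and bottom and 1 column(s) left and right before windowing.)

The receptive field on the zero-padded input at this output position is [5.6 0.3 3.2 / 0.9 0.4 -2.3 / 0.2 3.1 5.8]. Elementwise product with the kernel and sum: 0.3·2 + 3.2·-0.5 + 0.9·0.5 + 0.4·-1 + -2.3·-1 + 0.2·0.5 + 5.8·-0.5.

-1.45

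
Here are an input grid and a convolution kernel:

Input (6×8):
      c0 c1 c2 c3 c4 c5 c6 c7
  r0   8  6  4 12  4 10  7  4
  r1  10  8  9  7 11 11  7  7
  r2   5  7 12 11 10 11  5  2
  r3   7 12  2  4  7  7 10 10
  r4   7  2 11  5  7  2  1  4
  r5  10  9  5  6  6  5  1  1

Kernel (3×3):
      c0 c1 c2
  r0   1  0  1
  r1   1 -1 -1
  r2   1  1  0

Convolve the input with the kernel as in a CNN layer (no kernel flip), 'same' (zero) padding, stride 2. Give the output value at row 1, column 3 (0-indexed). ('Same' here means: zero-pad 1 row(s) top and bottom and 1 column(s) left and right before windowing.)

39

The receptive field on the zero-padded input at this output position is [11 7 7 / 11 5 2 / 7 10 10]. Elementwise product with the kernel and sum: 11·1 + 7·1 + 11·1 + 5·-1 + 2·-1 + 7·1 + 10·1.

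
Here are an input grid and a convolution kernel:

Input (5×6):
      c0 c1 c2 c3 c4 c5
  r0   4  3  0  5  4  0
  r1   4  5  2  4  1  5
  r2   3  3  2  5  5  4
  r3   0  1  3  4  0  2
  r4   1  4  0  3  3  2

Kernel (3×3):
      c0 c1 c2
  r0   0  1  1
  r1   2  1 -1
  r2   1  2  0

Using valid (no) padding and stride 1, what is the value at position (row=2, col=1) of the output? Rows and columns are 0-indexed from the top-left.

The receptive field on the input at this output position is [3 2 5 / 1 3 4 / 4 0 3]. Elementwise product with the kernel and sum: 2·1 + 5·1 + 1·2 + 3·1 + 4·-1 + 4·1 + 0·2.

12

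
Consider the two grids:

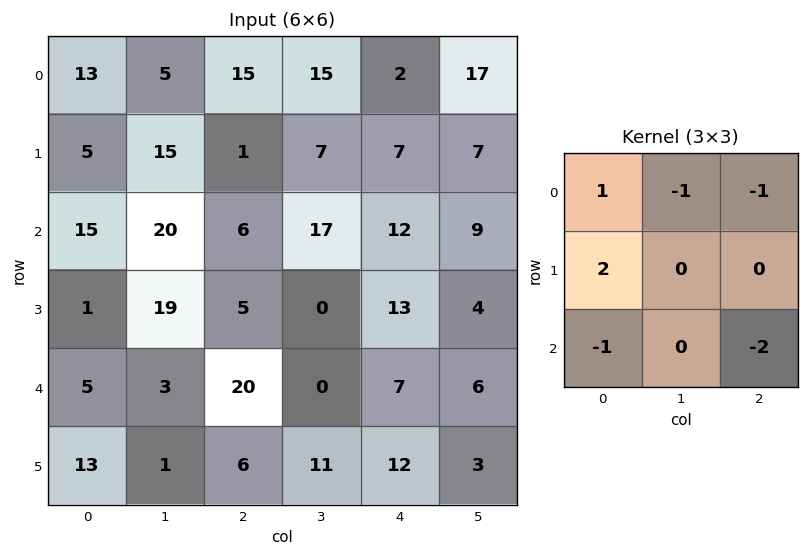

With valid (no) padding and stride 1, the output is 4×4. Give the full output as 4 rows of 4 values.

-24 -49 -30 -25
8 28 -32 19
-54 32 -47 -16
-38 -3 2 -34

Output[0,0]: The receptive field on the input at this output position is [13 5 15 / 5 15 1 / 15 20 6]. Elementwise product with the kernel and sum: 13·1 + 5·-1 + 15·-1 + 5·2 + 15·-1 + 6·-2.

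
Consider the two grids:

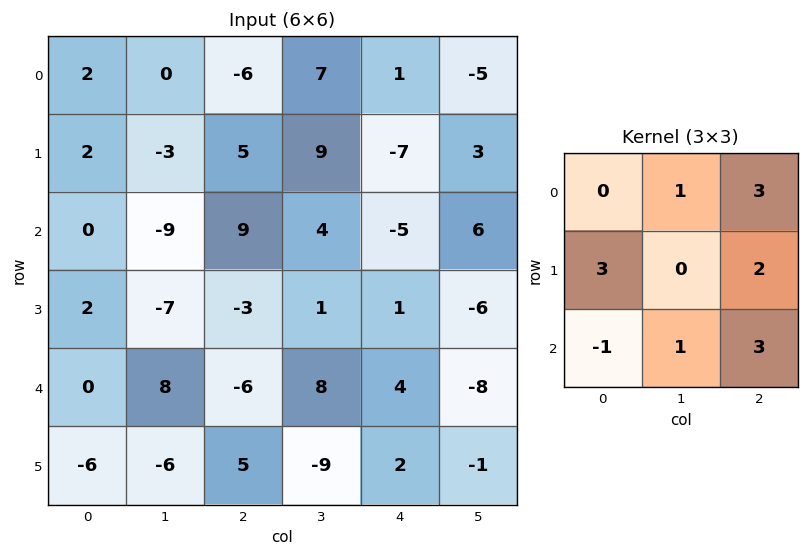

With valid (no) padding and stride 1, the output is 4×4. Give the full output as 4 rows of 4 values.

Output[0,0]: The receptive field on the input at this output position is [2 0 -6 / 2 -3 5 / 0 -9 9]. Elementwise product with the kernel and sum: 0·1 + -6·3 + 2·3 + 5·2 + 0·-1 + -9·1 + 9·3.

16 54 -9 28
12 20 12 8
8 12 8 -24
-13 24 -14 -1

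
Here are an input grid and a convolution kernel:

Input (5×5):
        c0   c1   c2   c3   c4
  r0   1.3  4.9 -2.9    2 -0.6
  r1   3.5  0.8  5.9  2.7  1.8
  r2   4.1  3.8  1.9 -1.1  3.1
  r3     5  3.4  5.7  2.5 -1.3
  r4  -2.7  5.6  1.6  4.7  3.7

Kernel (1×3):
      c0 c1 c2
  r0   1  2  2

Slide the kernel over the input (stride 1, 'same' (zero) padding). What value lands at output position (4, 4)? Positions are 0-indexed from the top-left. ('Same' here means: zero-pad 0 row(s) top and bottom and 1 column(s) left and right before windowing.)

12.1

The receptive field on the zero-padded input at this output position is [4.7 3.7 0]. Elementwise product with the kernel and sum: 4.7·1 + 3.7·2 + 0·2.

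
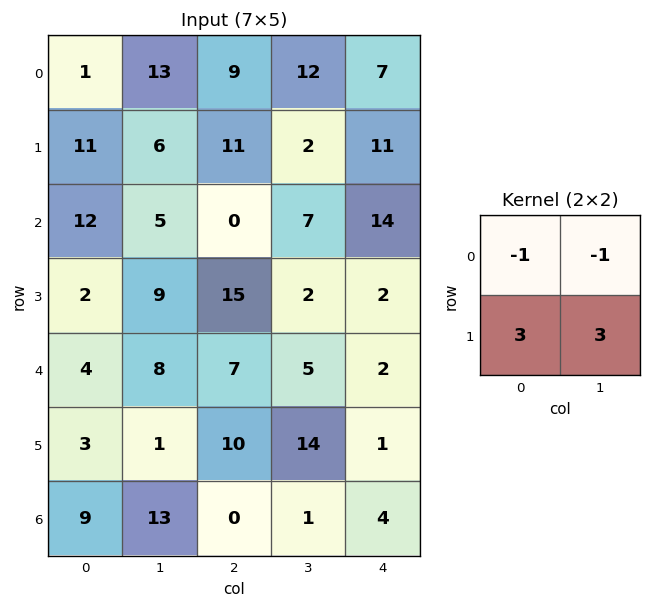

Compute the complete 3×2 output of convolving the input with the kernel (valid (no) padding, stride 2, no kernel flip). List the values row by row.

Output[0,0]: The receptive field on the input at this output position is [1 13 / 11 6]. Elementwise product with the kernel and sum: 1·-1 + 13·-1 + 11·3 + 6·3.
Output[0,1]: The receptive field on the input at this output position is [9 12 / 11 2]. Elementwise product with the kernel and sum: 9·-1 + 12·-1 + 11·3 + 2·3.

37 18
16 44
0 60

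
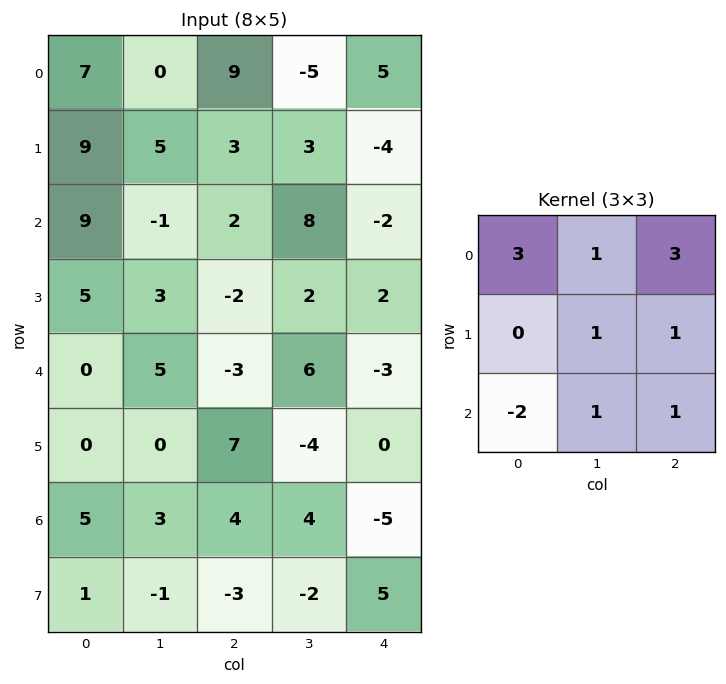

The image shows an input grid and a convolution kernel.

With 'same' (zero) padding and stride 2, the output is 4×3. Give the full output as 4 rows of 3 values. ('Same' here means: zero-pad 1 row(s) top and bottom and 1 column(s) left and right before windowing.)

Output[0,0]: The receptive field on the zero-padded input at this output position is [0 0 0 / 0 7 0 / 0 9 5]. Elementwise product with the kernel and sum: 0·3 + 0·1 + 0·3 + 7·1 + 0·1 + 0·-2 + 9·1 + 5·1.
Output[0,1]: The receptive field on the zero-padded input at this output position is [0 0 0 / 0 9 -5 / 5 3 3]. Elementwise product with the kernel and sum: 0·3 + 0·1 + 0·3 + 9·1 + -5·1 + 5·-2 + 3·1 + 3·1.

21 0 -5
40 31 1
19 19 13
8 0 -8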